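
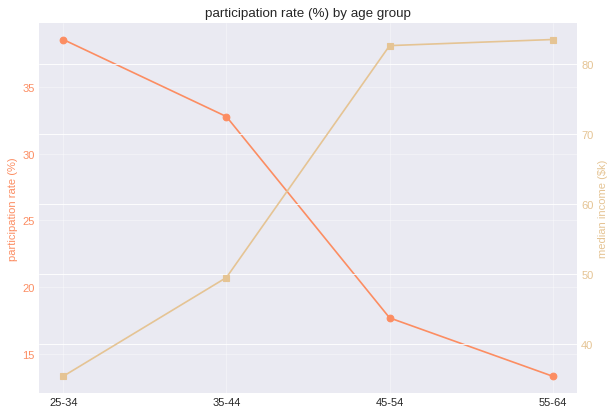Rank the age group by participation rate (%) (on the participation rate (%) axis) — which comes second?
35-44

Top 3 (on the participation rate (%) axis): 25-34 ≈ 40, 35-44 ≈ 35, 45-54 ≈ 20.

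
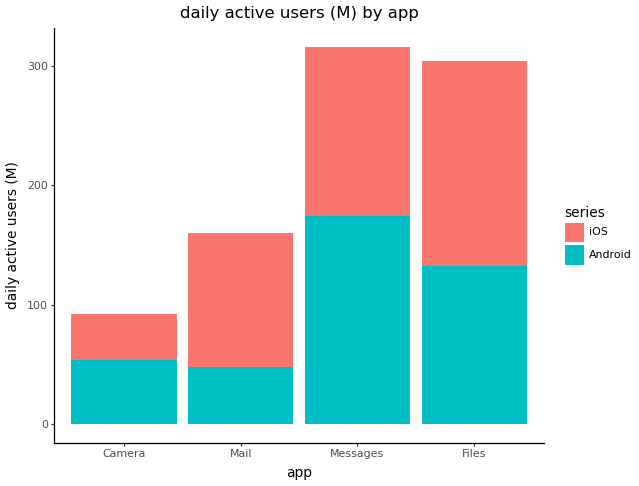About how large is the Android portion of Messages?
≈ 150

Android top ≈ 150, bottom ≈ 0; segment ≈ 150.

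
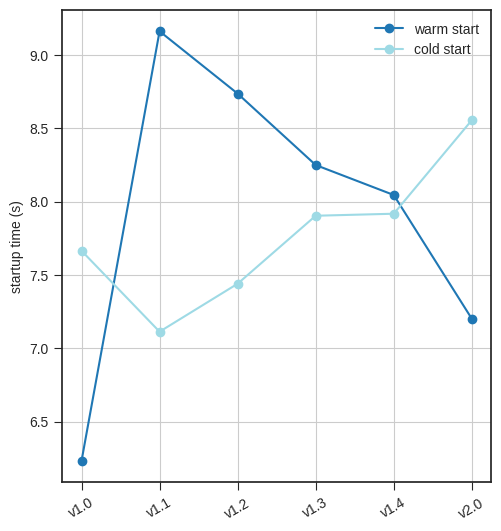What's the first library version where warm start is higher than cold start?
v1.1

v1.0: warm start ≈ 6.0 vs cold start ≈ 7.5 (not yet); v1.1: warm start ≈ 9.0 vs cold start ≈ 7.0 (first crossover).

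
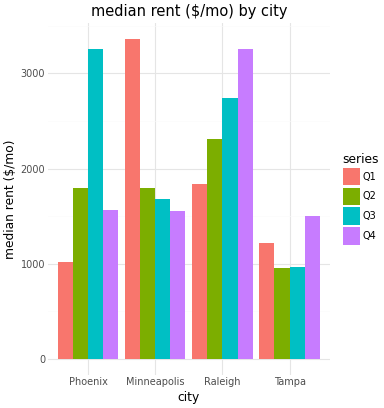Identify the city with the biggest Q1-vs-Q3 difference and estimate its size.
Phoenix, ≈ 2500 $/mo

Phoenix: Q1 ≈ 1000, Q3 ≈ 3500 → gap ≈ 2500. Next-largest (Minneapolis) is only ≈ 2000.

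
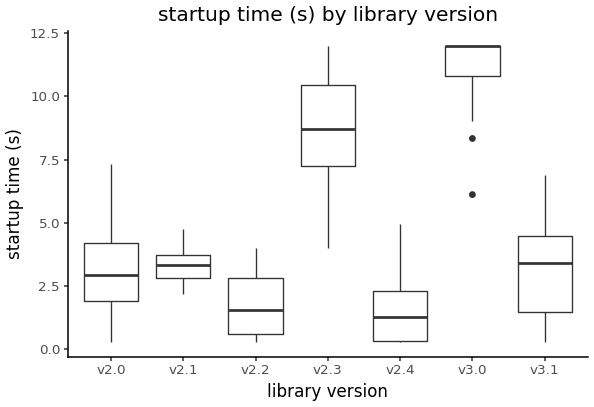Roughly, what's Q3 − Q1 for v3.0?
Q3 ≈ 12, Q1 ≈ 11; IQR ≈ 1.

≈ 1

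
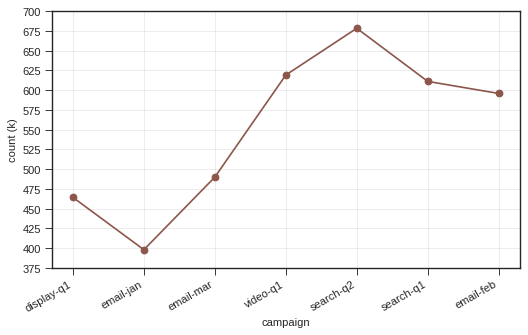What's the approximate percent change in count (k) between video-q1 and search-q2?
video-q1 ≈ 625, search-q2 ≈ 675; (675 − 625) / 625 ≈ +8%.

≈ +8%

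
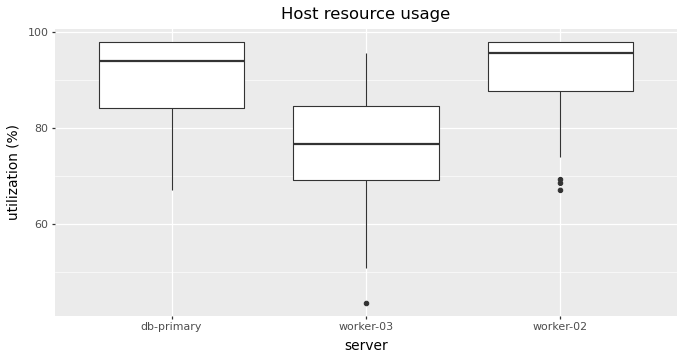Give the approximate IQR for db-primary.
Q3 ≈ 98, Q1 ≈ 84; IQR ≈ 14.

≈ 14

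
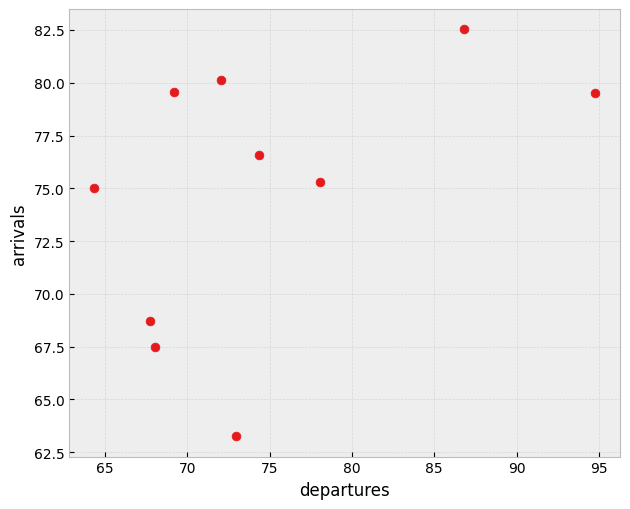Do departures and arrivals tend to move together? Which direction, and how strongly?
Points are positively correlated; moderate (|r| ≈ 0.5).

positive, moderate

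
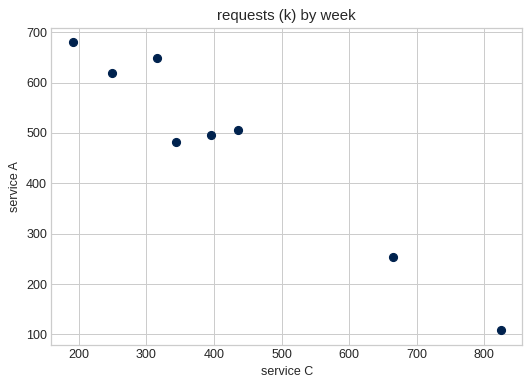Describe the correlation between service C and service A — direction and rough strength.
negative, strong

Points are negatively correlated; strong (|r| ≈ 1.0).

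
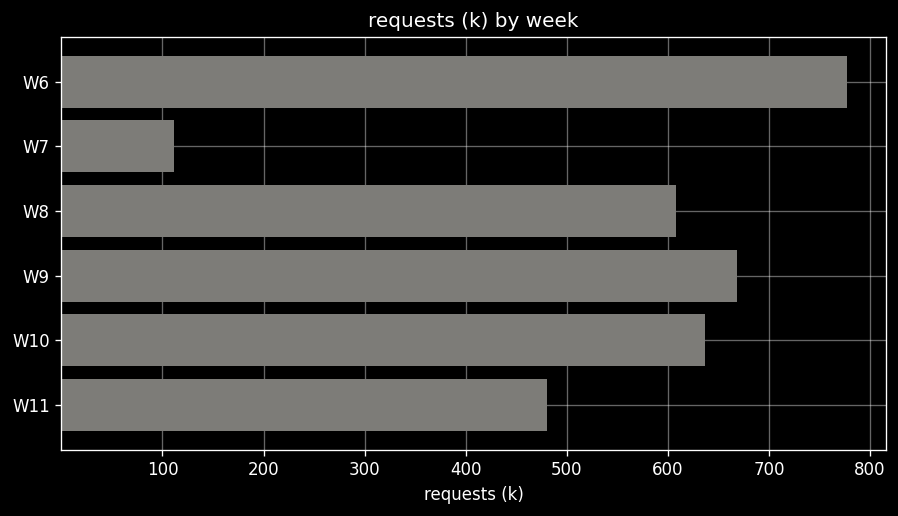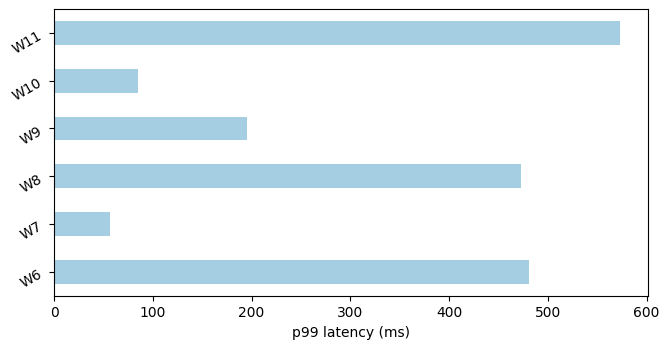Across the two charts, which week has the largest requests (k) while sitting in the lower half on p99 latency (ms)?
Chart 2 median p99 latency (ms) ≈ 300; below-median weeks: W7, W9, W10. Among those, W9 has the highest requests (k) (≈ 700).

W9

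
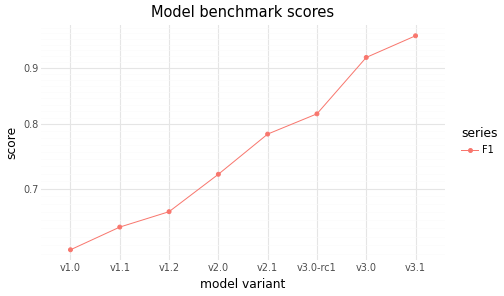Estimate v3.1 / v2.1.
≈ 1.19×

v3.1 ≈ 0.95, v2.1 ≈ 0.80; 0.95/0.80 ≈ 1.19.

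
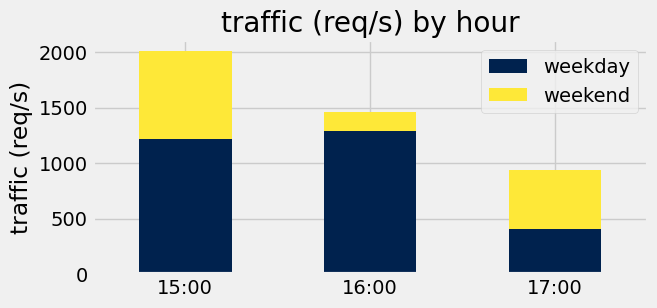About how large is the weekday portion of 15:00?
weekday top ≈ 1200, bottom ≈ 0; segment ≈ 1200.

≈ 1200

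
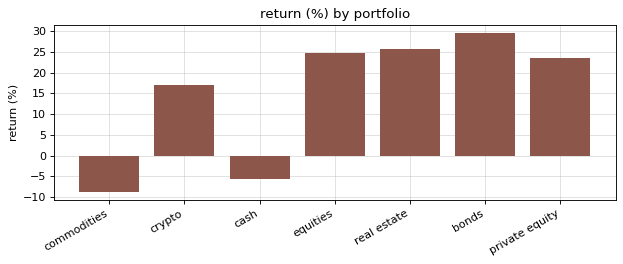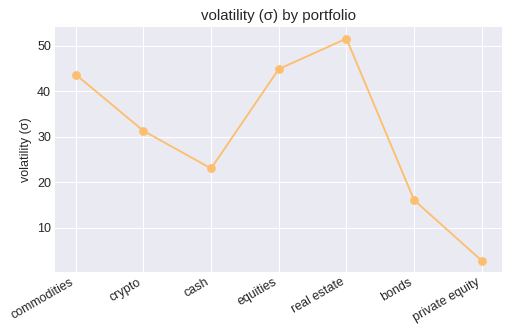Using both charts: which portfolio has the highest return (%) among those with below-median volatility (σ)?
bonds

Chart 2 median volatility (σ) ≈ 30; below-median portfolios: cash, bonds, private equity. Among those, bonds has the highest return (%) (≈ 30).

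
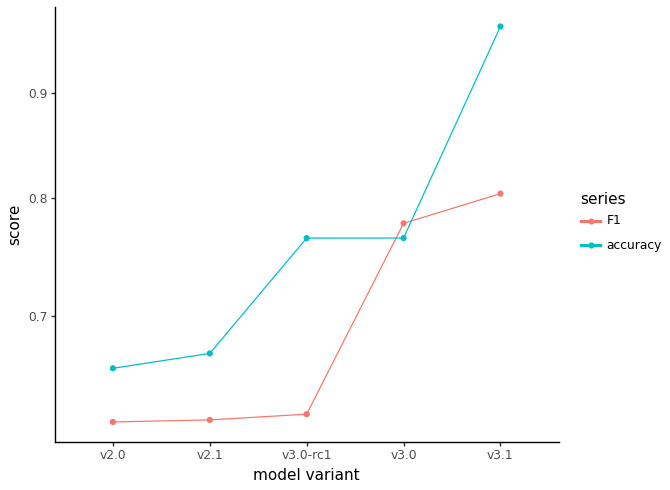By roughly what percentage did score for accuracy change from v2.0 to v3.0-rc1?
≈ +15.4%

v2.0 ≈ 0.65, v3.0-rc1 ≈ 0.75; (0.75 − 0.65) / 0.65 ≈ +15.4%.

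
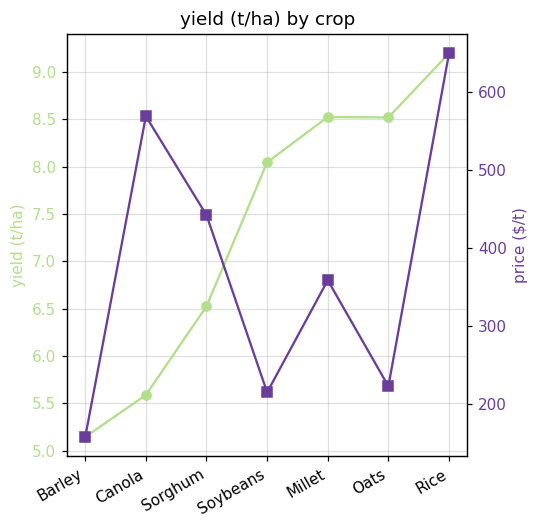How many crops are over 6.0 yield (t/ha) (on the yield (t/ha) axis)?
5

Above 6.0: Sorghum, Soybeans, Millet, Oats, Rice.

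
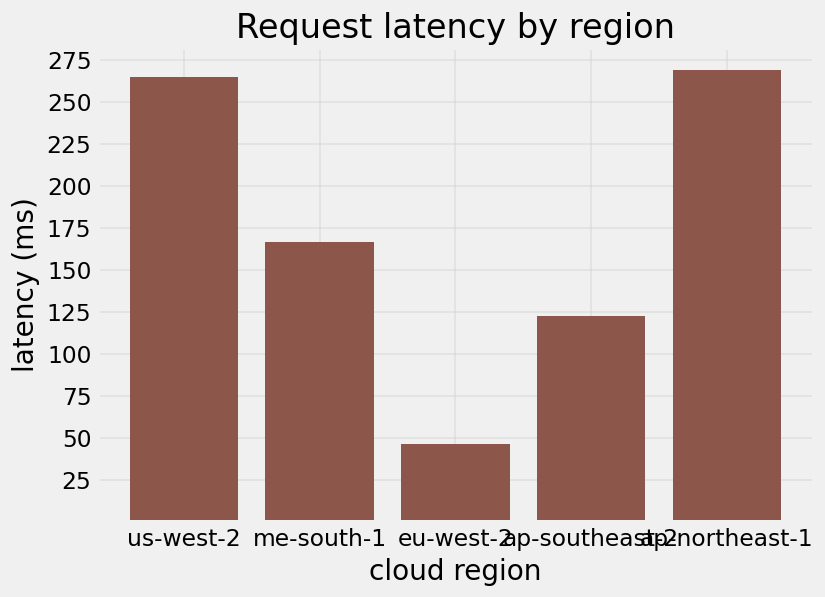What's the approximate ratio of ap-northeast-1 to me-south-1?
ap-northeast-1 ≈ 275, me-south-1 ≈ 175; 275/175 ≈ 1.57.

≈ 1.57×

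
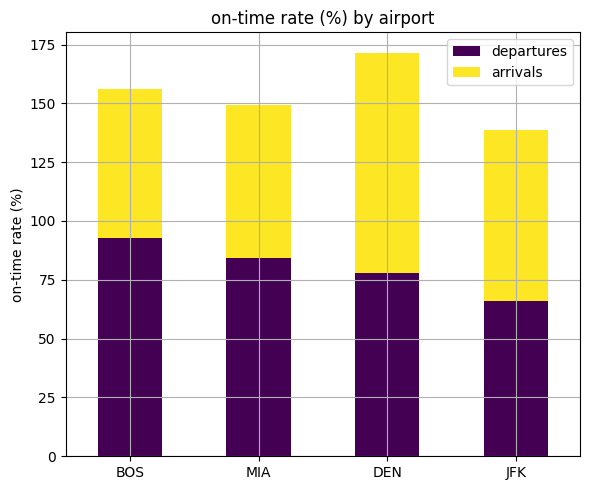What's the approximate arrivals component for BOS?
≈ 60

arrivals top ≈ 160, bottom ≈ 100; segment ≈ 60.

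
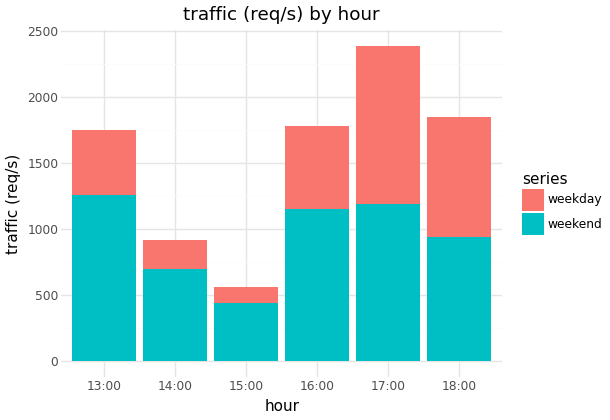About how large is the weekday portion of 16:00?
≈ 600

weekday top ≈ 1800, bottom ≈ 1200; segment ≈ 600.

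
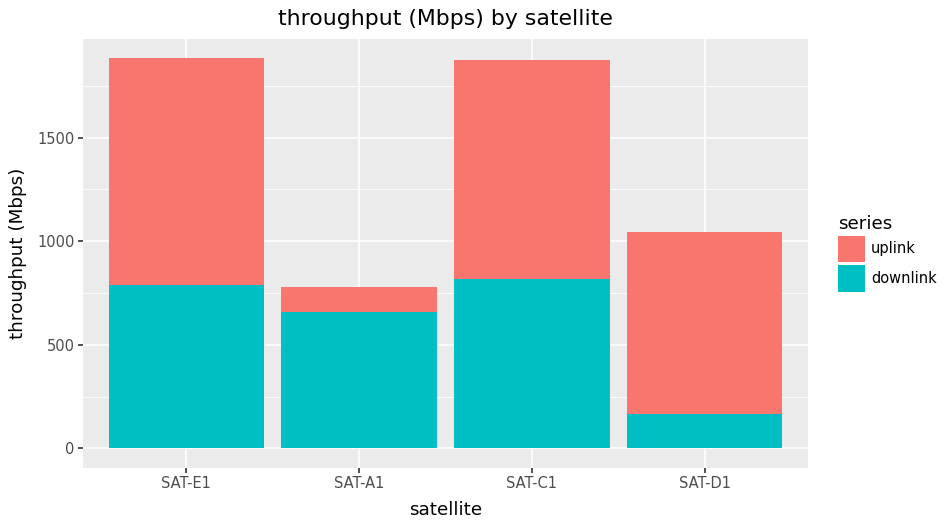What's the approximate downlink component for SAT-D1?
downlink top ≈ 200, bottom ≈ 0; segment ≈ 200.

≈ 200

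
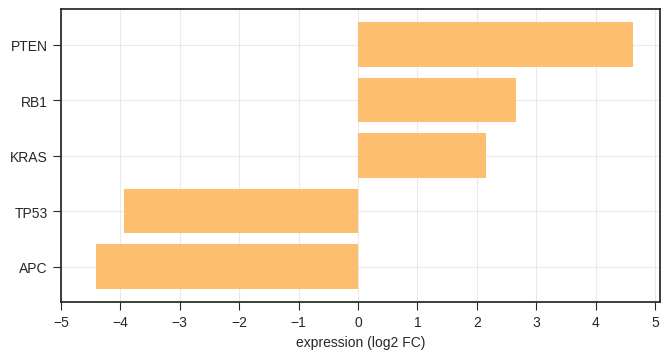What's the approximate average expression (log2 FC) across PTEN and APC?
(5 + -4) / 2 ≈ 0.

≈ 0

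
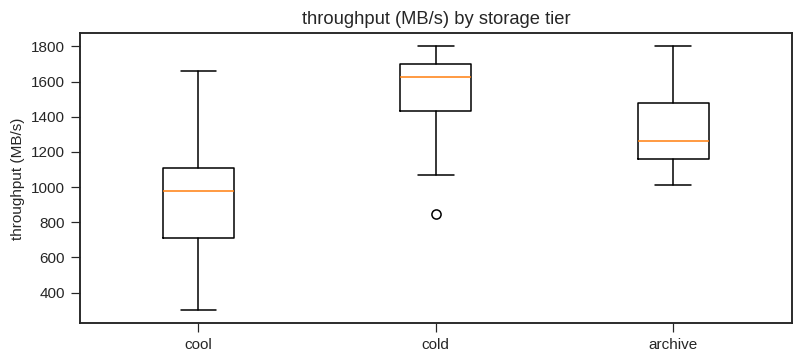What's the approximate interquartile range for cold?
≈ 300

Q3 ≈ 1700, Q1 ≈ 1400; IQR ≈ 300.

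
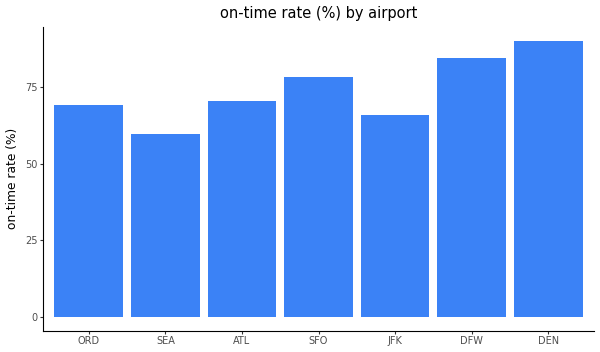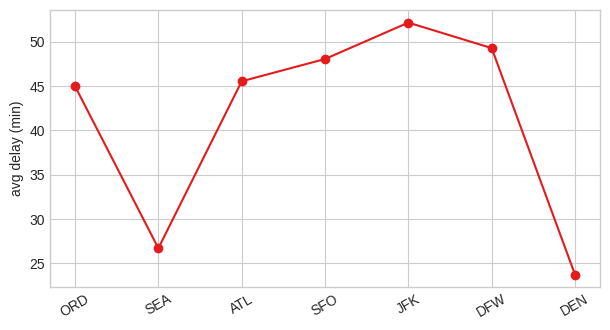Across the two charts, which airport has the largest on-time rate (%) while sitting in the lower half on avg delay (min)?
Chart 2 median avg delay (min) ≈ 45; below-median airports: ORD, SEA, DEN. Among those, DEN has the highest on-time rate (%) (≈ 90).

DEN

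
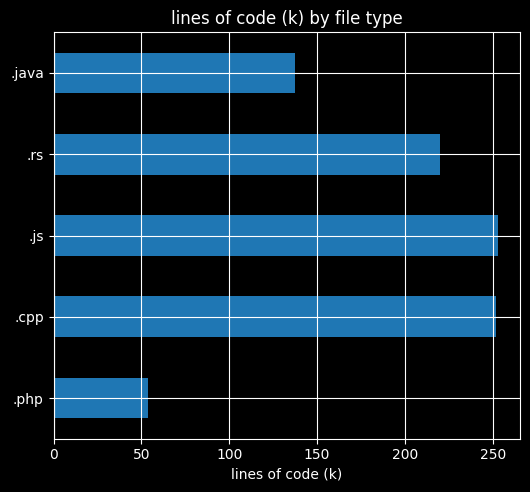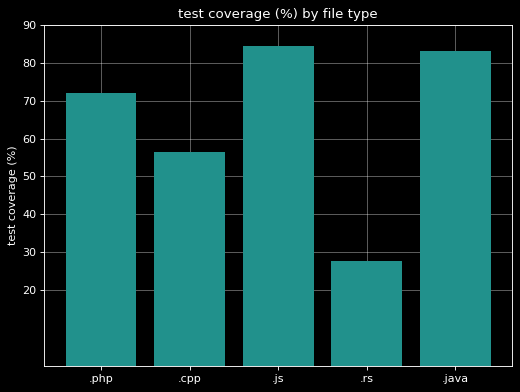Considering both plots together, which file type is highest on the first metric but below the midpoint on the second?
.cpp

Chart 2 median test coverage (%) ≈ 70; below-median file types: .cpp, .rs. Among those, .cpp has the highest lines of code (k) (≈ 250).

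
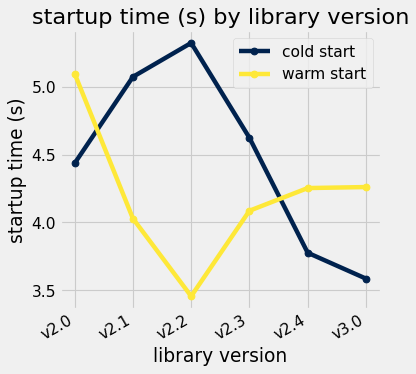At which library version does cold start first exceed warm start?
v2.0: cold start ≈ 4.4 vs warm start ≈ 5.0 (not yet); v2.1: cold start ≈ 5.0 vs warm start ≈ 4.0 (first crossover).

v2.1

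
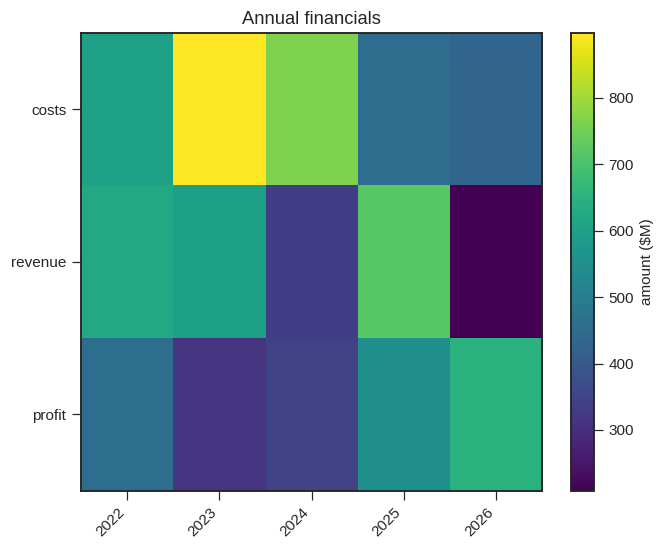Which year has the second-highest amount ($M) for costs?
2024

Top 3 for costs: 2023 ≈ 900, 2024 ≈ 800, 2022 ≈ 600.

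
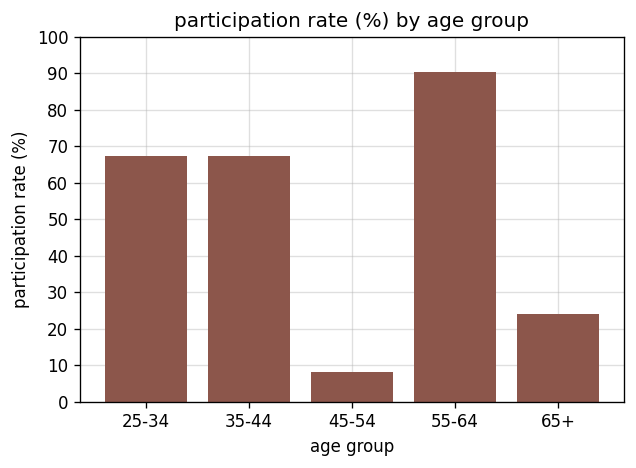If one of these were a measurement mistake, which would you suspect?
45-54 ≈ 10; the rest sit between ≈ 20 and ≈ 90.

45-54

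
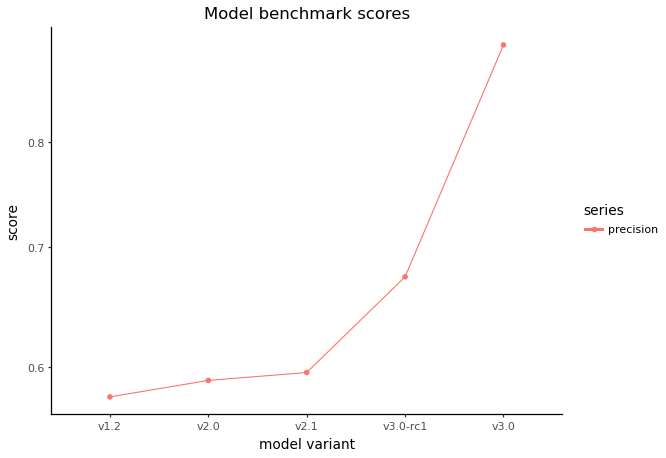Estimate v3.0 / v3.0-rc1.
≈ 1.38×

v3.0 ≈ 0.90, v3.0-rc1 ≈ 0.65; 0.90/0.65 ≈ 1.38.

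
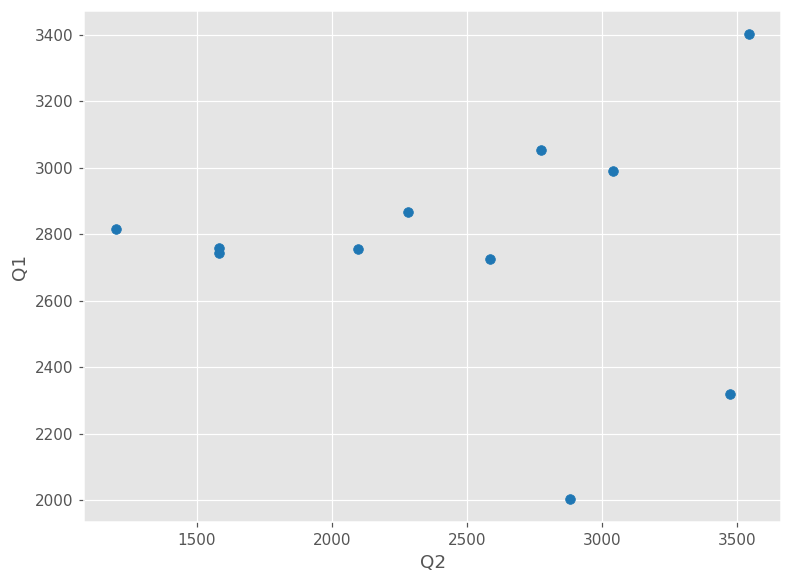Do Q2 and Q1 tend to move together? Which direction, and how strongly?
no clear correlation

Points are roughly uncorrelated; weak (|r| ≈ 0.0).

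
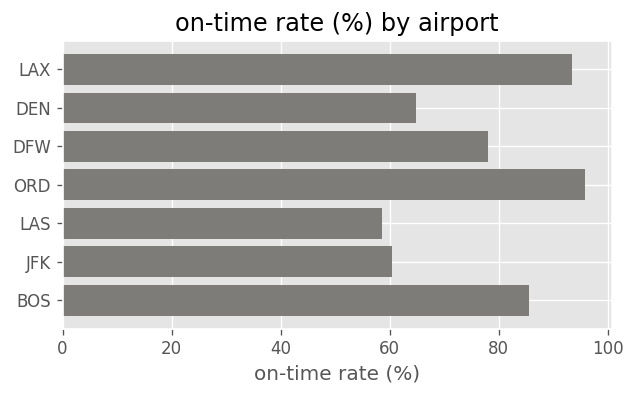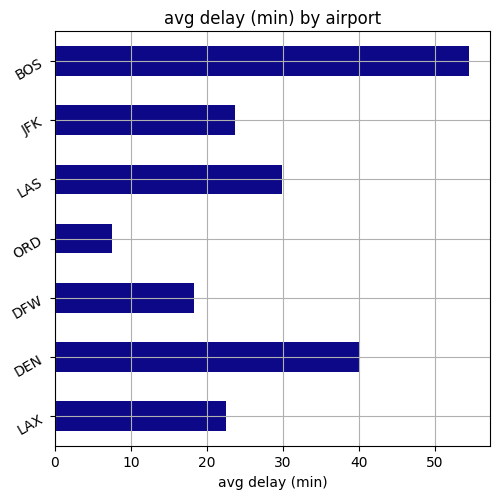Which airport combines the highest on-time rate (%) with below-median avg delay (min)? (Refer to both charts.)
ORD

Chart 2 median avg delay (min) ≈ 20; below-median airports: LAX, DFW, ORD. Among those, ORD has the highest on-time rate (%) (≈ 100).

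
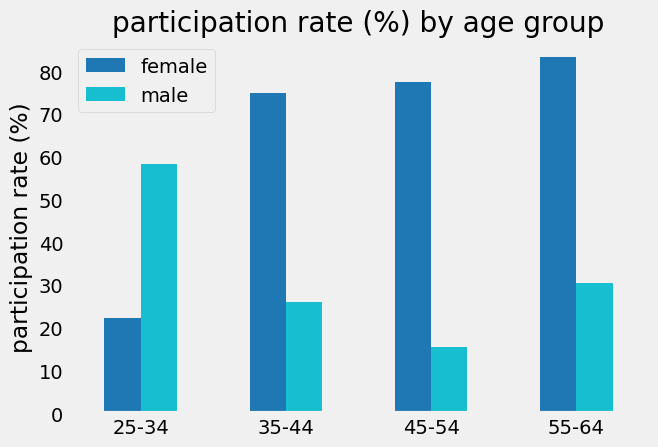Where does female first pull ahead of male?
25-34: female ≈ 20 vs male ≈ 60 (not yet); 35-44: female ≈ 70 vs male ≈ 30 (first crossover).

35-44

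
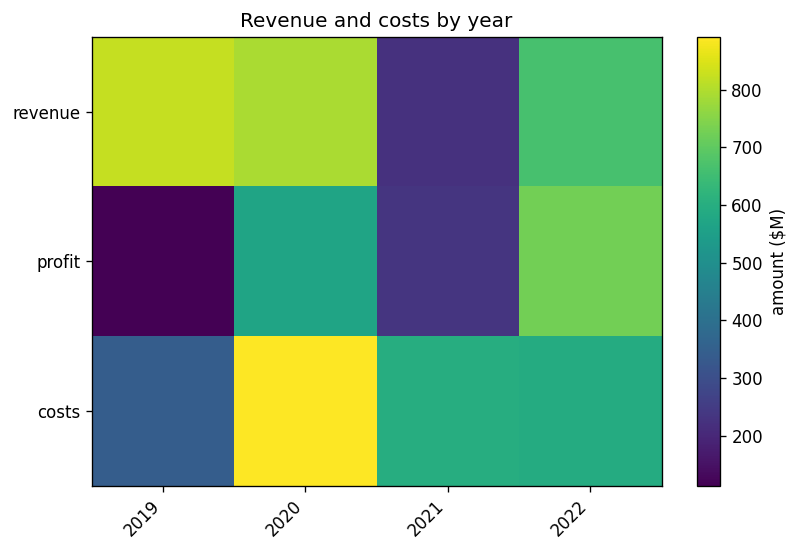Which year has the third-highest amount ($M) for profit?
2021

Top 4 for profit: 2022 ≈ 700, 2020 ≈ 600, 2021 ≈ 200, 2019 ≈ 100.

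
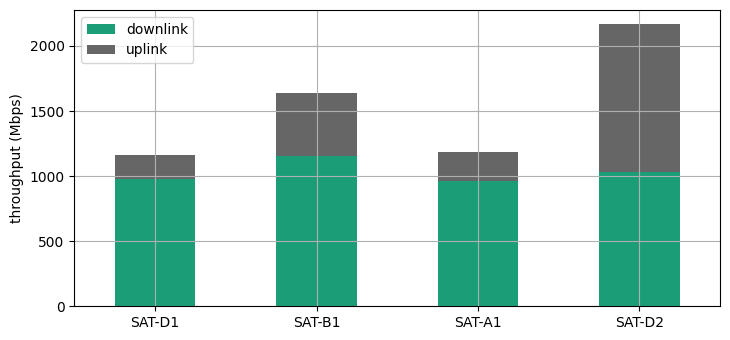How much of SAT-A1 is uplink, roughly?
uplink top ≈ 1200, bottom ≈ 1000; segment ≈ 200.

≈ 200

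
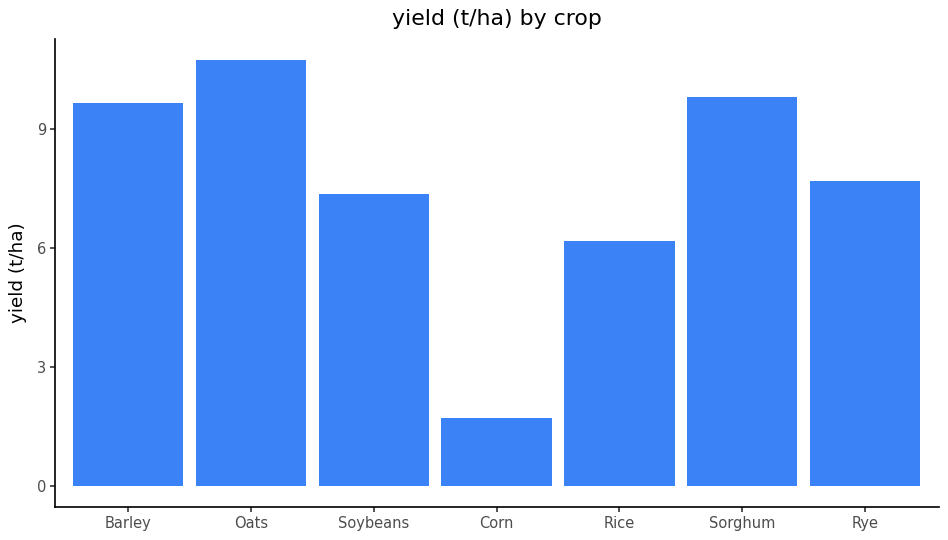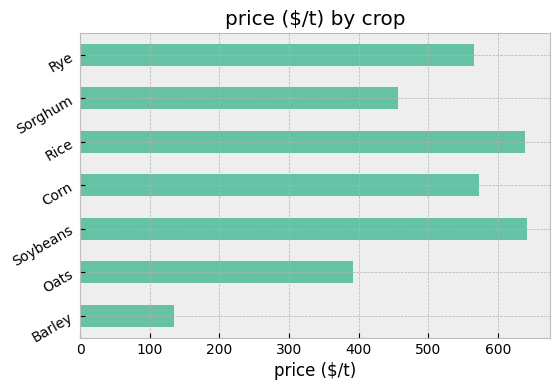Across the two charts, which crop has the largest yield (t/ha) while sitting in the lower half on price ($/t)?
Oats

Chart 2 median price ($/t) ≈ 600; below-median crops: Barley, Oats, Sorghum. Among those, Oats has the highest yield (t/ha) (≈ 11).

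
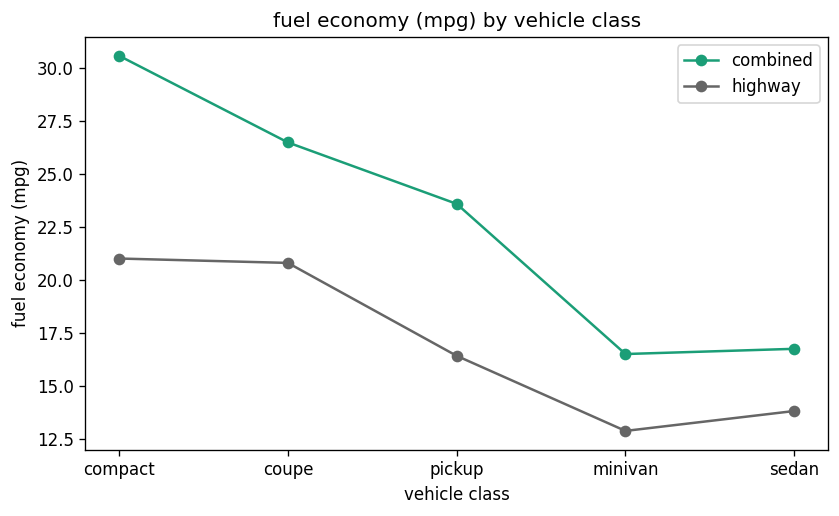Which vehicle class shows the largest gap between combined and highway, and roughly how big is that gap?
compact, ≈ 10 mpg

compact: combined ≈ 30, highway ≈ 20 → gap ≈ 10. Next-largest (pickup) is only ≈ 8.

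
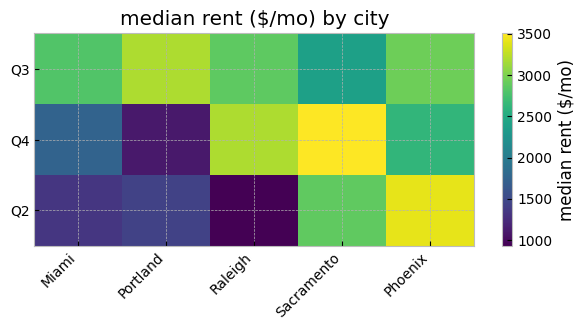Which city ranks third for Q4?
Phoenix

Top 4 for Q4: Sacramento ≈ 3500, Raleigh ≈ 3000, Phoenix ≈ 2500, Miami ≈ 1500.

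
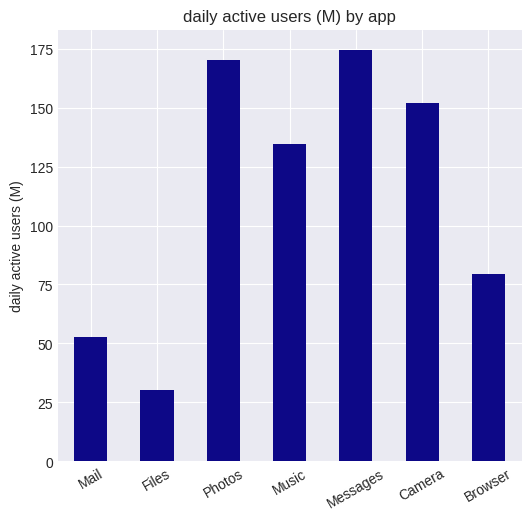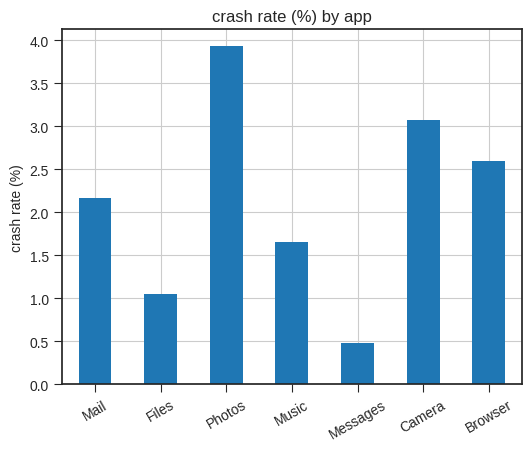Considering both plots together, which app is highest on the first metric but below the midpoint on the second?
Messages

Chart 2 median crash rate (%) ≈ 2; below-median apps: Files, Music, Messages. Among those, Messages has the highest daily active users (M) (≈ 180).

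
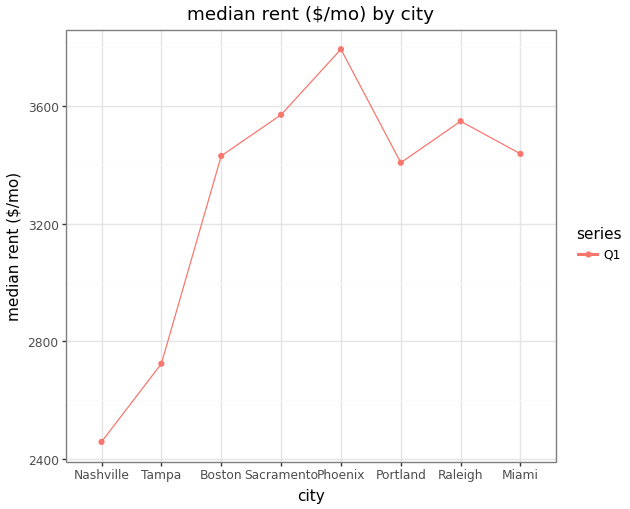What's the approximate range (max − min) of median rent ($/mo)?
≈ 1400

Max Phoenix ≈ 3800, min Nashville ≈ 2400; range ≈ 1400.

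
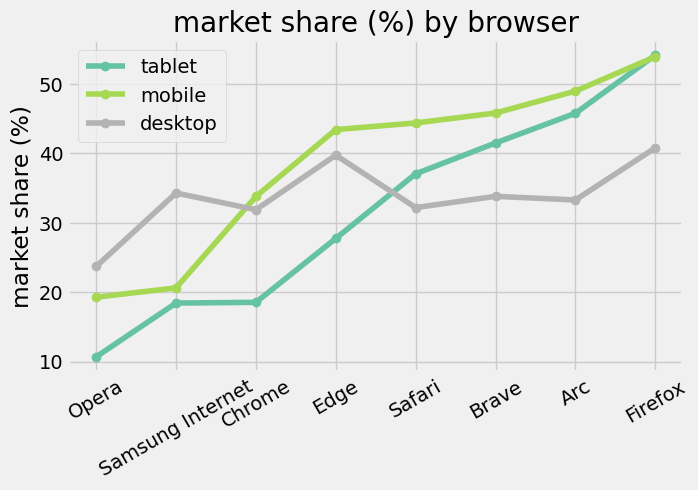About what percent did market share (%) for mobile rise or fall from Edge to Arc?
≈ +11.1%

Edge ≈ 45, Arc ≈ 50; (50 − 45) / 45 ≈ +11.1%.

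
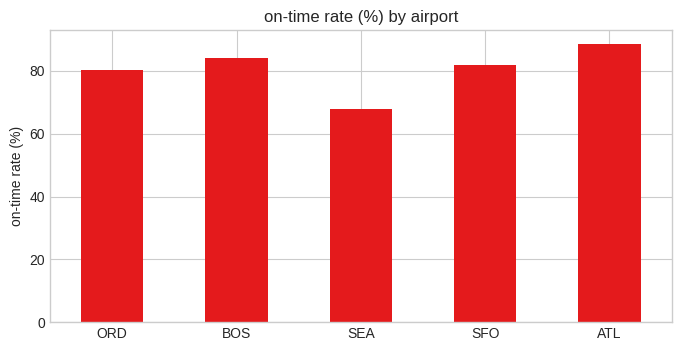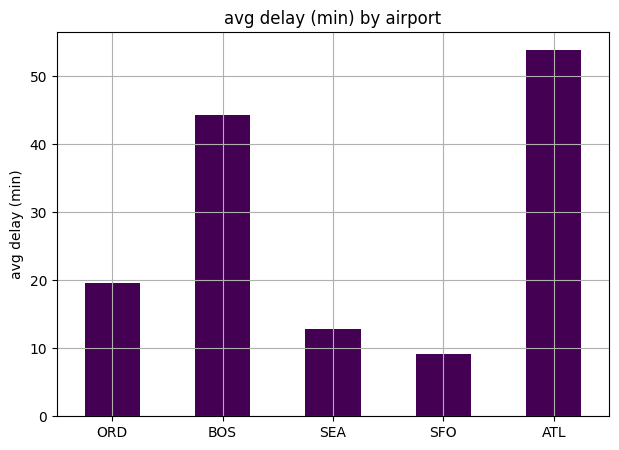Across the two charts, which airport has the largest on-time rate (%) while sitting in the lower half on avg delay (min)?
SFO

Chart 2 median avg delay (min) ≈ 20; below-median airports: SEA, SFO. Among those, SFO has the highest on-time rate (%) (≈ 80).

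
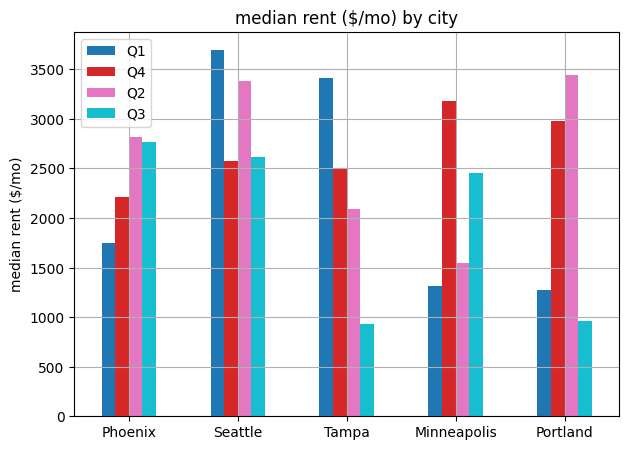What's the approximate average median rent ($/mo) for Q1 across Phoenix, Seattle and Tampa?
≈ 2833

(1500 + 3500 + 3500) / 3 ≈ 2833.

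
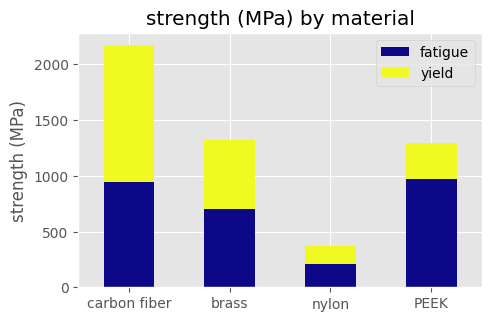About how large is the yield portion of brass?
yield top ≈ 1400, bottom ≈ 800; segment ≈ 600.

≈ 600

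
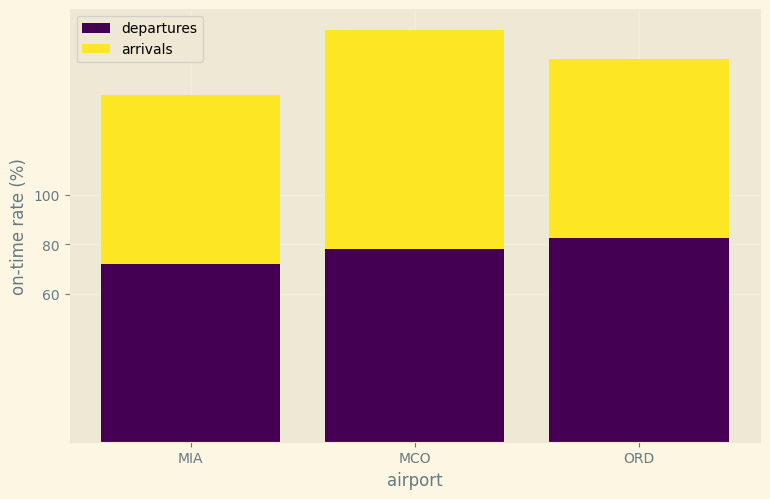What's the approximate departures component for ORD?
≈ 80

departures top ≈ 80, bottom ≈ 0; segment ≈ 80.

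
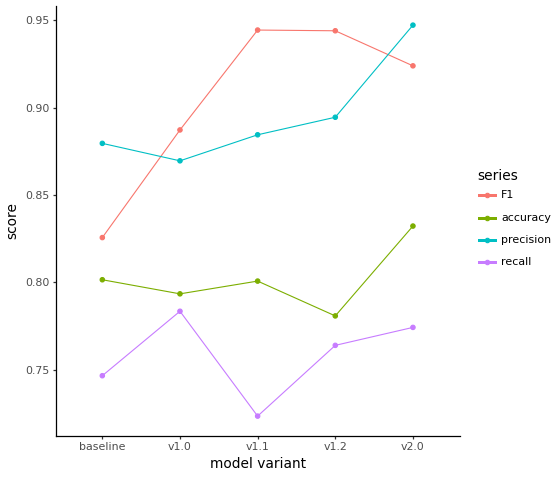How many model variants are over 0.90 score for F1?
Above 0.90: v1.1, v1.2, v2.0.

3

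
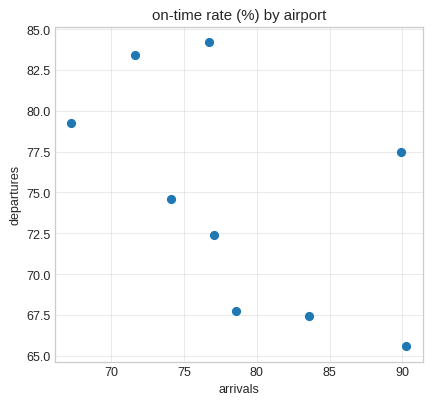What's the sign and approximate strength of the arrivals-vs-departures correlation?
Points are negatively correlated; moderate (|r| ≈ 0.5).

negative, moderate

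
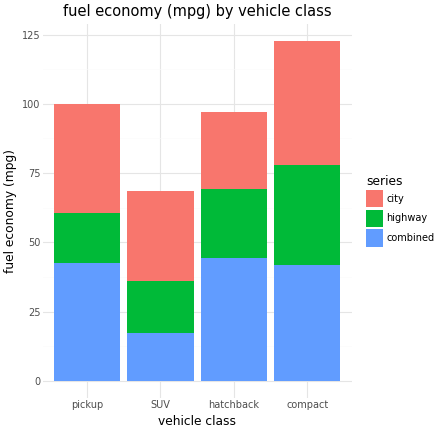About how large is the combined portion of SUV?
≈ 20

combined top ≈ 20, bottom ≈ 0; segment ≈ 20.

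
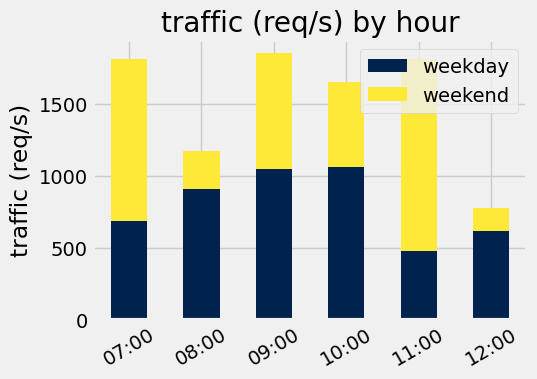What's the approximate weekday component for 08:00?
≈ 1000

weekday top ≈ 1000, bottom ≈ 0; segment ≈ 1000.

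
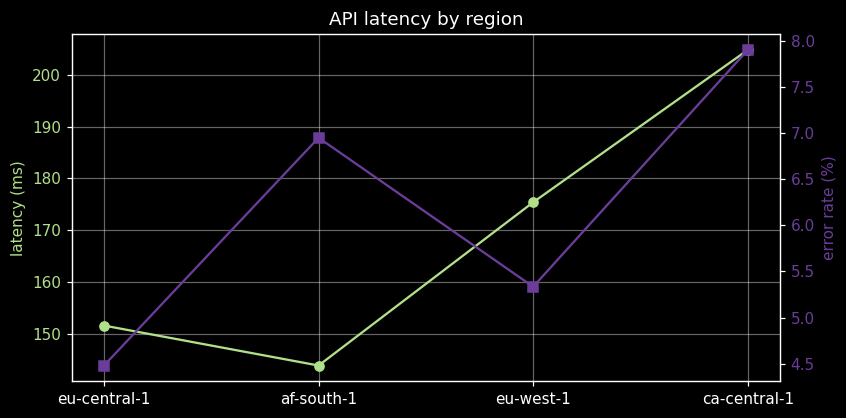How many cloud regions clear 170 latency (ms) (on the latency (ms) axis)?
Above 170: eu-west-1, ca-central-1.

2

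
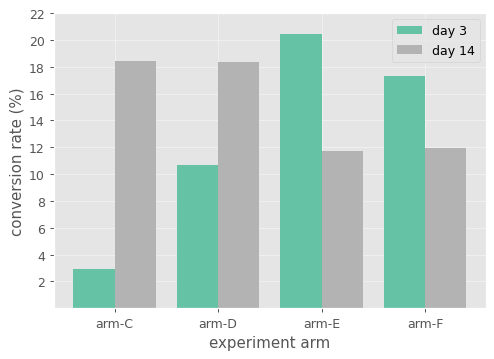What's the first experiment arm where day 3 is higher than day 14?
arm-E

arm-D: day 3 ≈ 10 vs day 14 ≈ 18 (not yet); arm-E: day 3 ≈ 20 vs day 14 ≈ 12 (first crossover).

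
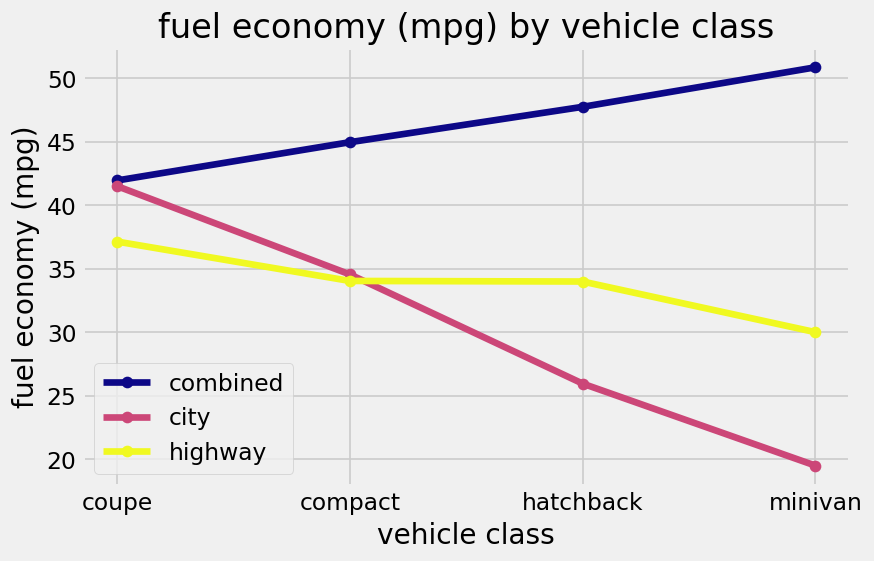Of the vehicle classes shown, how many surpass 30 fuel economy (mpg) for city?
Above 30: coupe, compact.

2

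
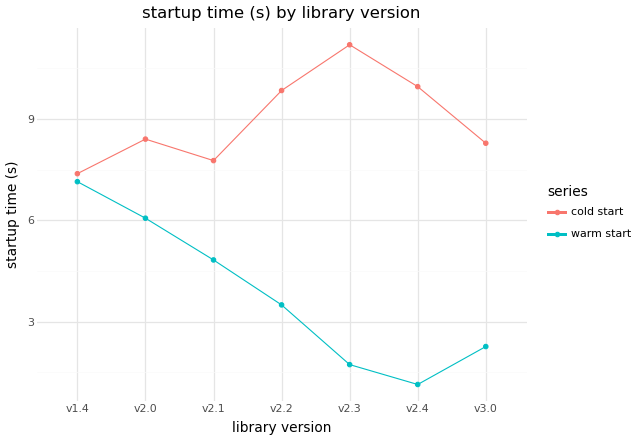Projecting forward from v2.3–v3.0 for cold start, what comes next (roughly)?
≈ 6.5

Last three: 11, 10, 8 → slope ≈ -1.5/step → next ≈ 6.5.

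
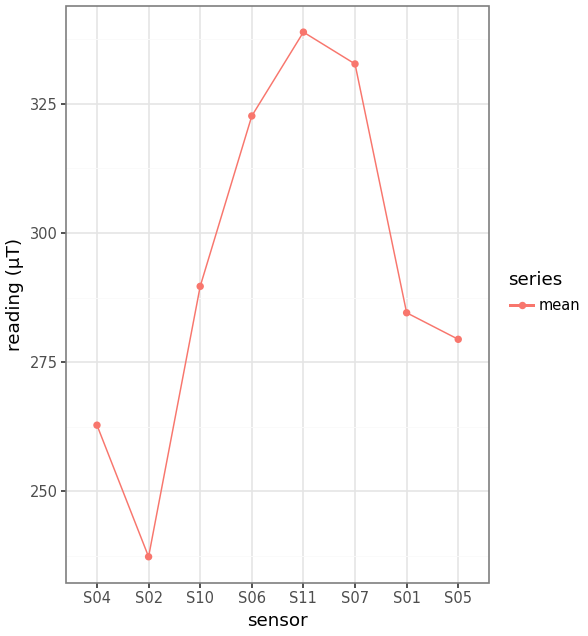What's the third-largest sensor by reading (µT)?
Top 4: S11 ≈ 340, S07 ≈ 330, S06 ≈ 320, S10 ≈ 290.

S06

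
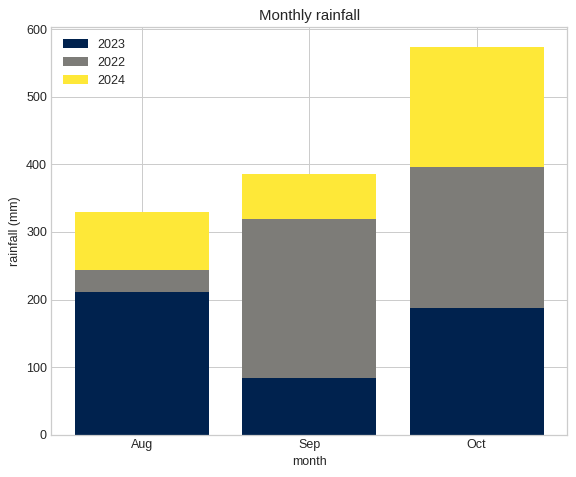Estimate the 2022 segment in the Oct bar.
≈ 200

2022 top ≈ 400, bottom ≈ 200; segment ≈ 200.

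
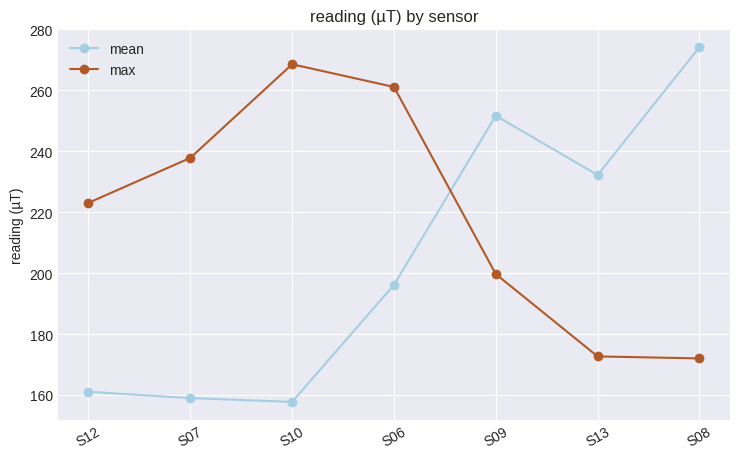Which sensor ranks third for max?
Top 4 for max: S10 ≈ 270, S06 ≈ 260, S07 ≈ 240, S12 ≈ 220.

S07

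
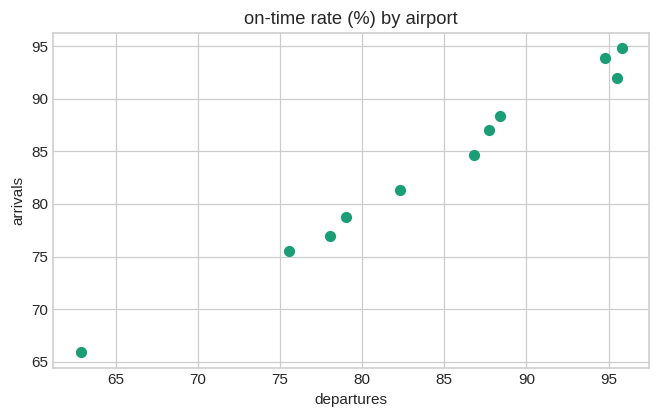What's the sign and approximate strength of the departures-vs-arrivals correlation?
positive, strong

Points are positively correlated; strong (|r| ≈ 1.0).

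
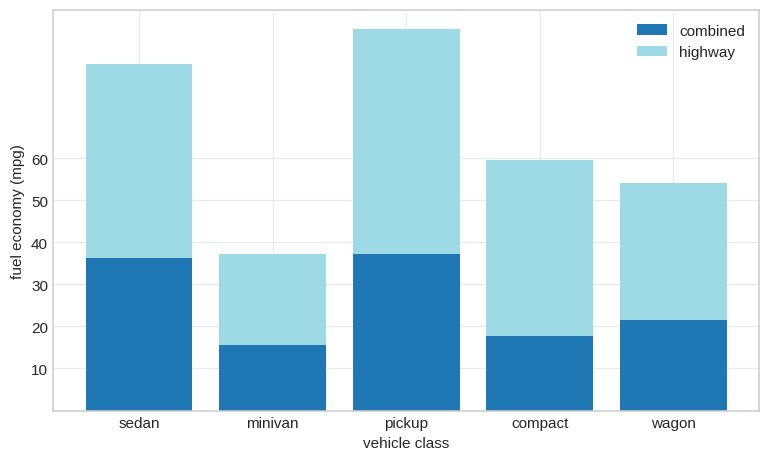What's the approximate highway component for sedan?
≈ 40

highway top ≈ 80, bottom ≈ 40; segment ≈ 40.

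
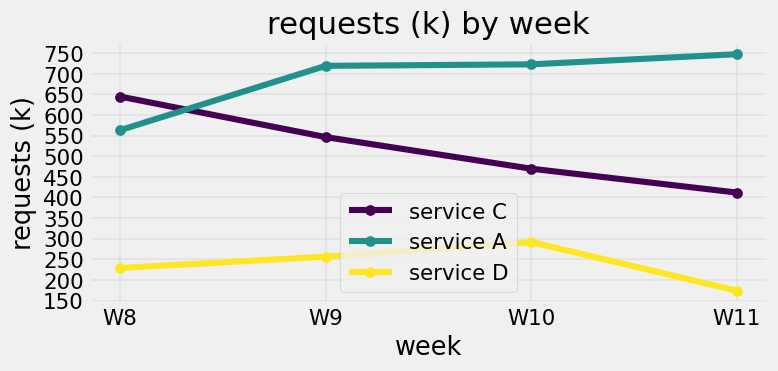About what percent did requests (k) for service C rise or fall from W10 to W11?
≈ -11.1%

W10 ≈ 450, W11 ≈ 400; (400 − 450) / 450 ≈ -11.1%.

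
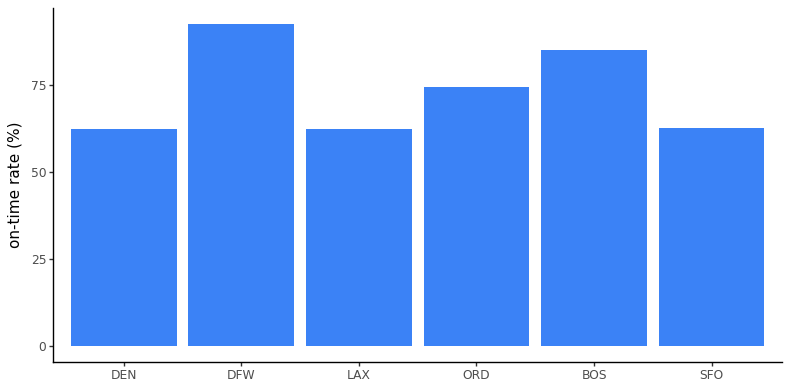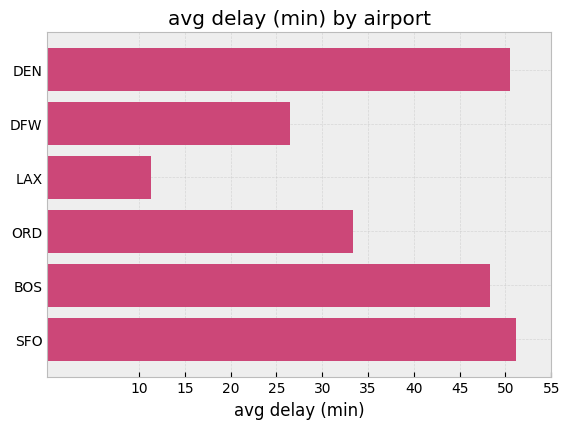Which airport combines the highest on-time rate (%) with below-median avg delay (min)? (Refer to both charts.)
DFW

Chart 2 median avg delay (min) ≈ 40; below-median airports: DFW, LAX, ORD. Among those, DFW has the highest on-time rate (%) (≈ 90).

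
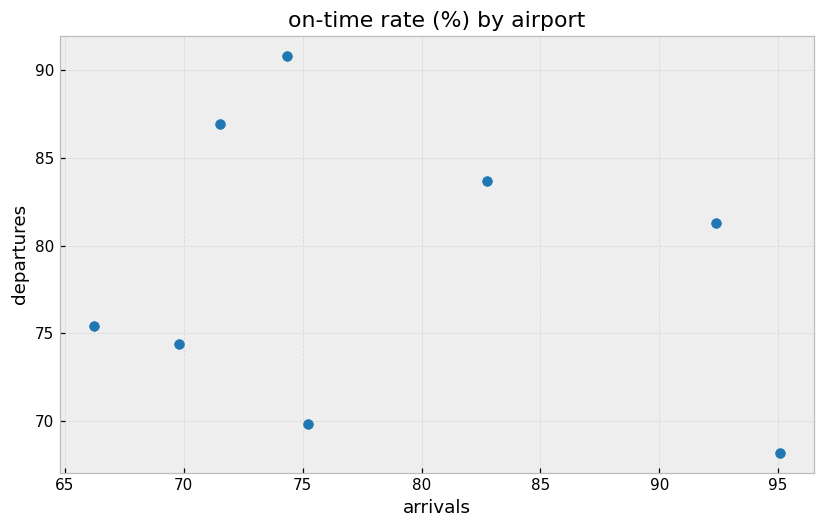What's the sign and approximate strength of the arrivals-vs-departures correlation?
Points are roughly uncorrelated; weak (|r| ≈ 0.2).

no clear correlation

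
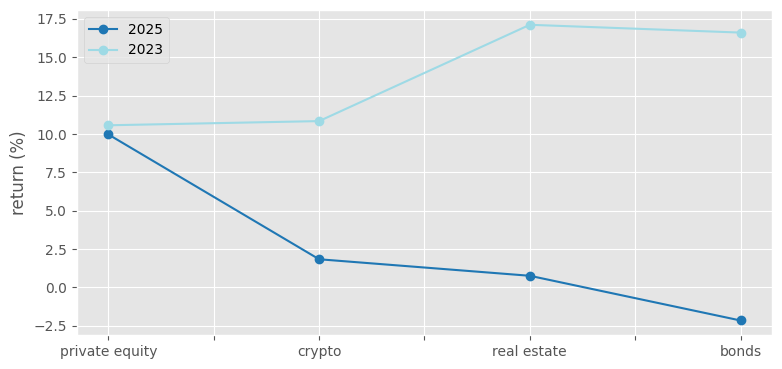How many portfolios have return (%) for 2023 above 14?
Above 14: real estate, bonds.

2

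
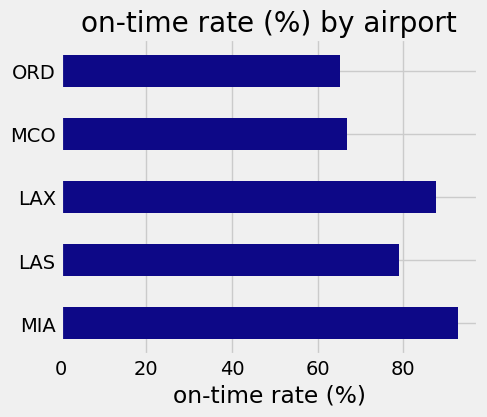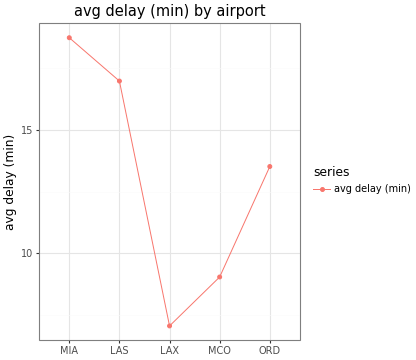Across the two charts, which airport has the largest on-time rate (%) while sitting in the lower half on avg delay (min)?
Chart 2 median avg delay (min) ≈ 14; below-median airports: LAX, MCO. Among those, LAX has the highest on-time rate (%) (≈ 90).

LAX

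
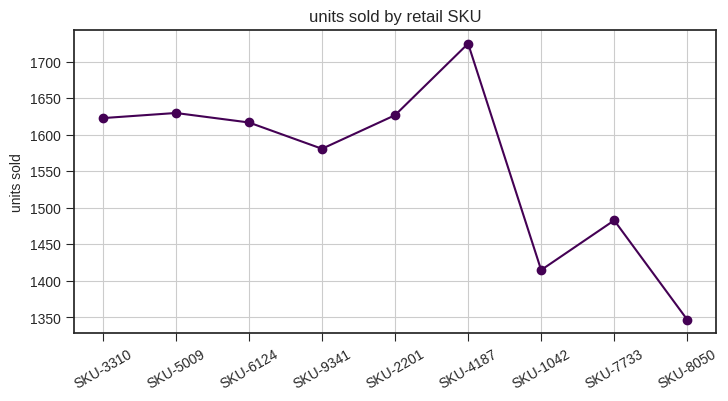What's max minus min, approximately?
≈ 350

Max SKU-4187 ≈ 1700, min SKU-8050 ≈ 1350; range ≈ 350.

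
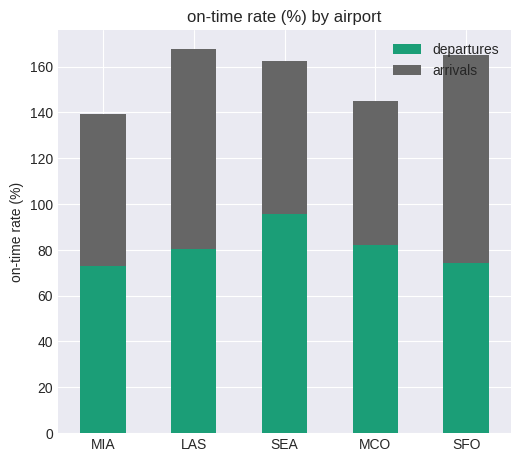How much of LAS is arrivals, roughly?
≈ 80

arrivals top ≈ 160, bottom ≈ 80; segment ≈ 80.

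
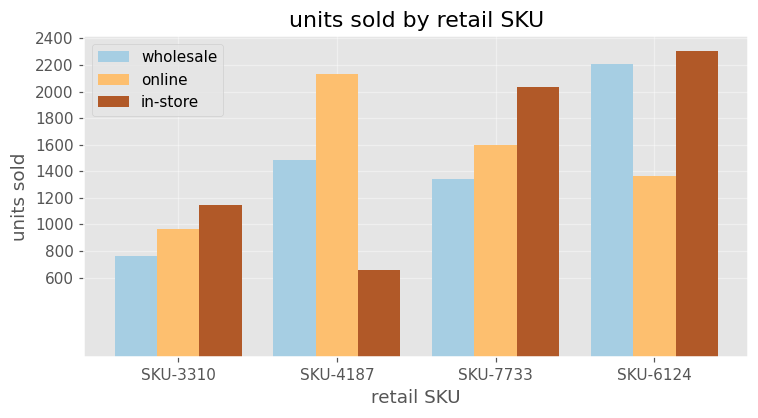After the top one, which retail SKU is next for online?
Top 3 for online: SKU-4187 ≈ 2200, SKU-7733 ≈ 1600, SKU-6124 ≈ 1400.

SKU-7733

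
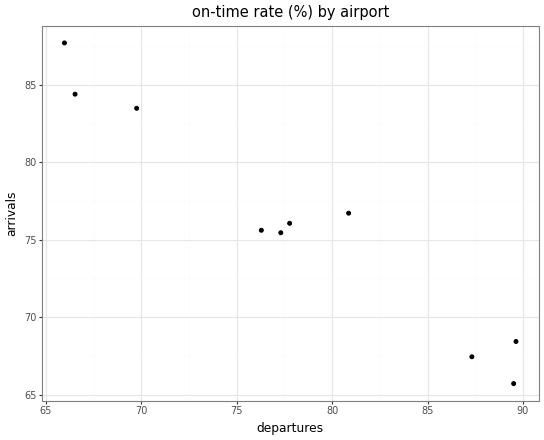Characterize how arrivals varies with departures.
Points are negatively correlated; strong (|r| ≈ 1.0).

negative, strong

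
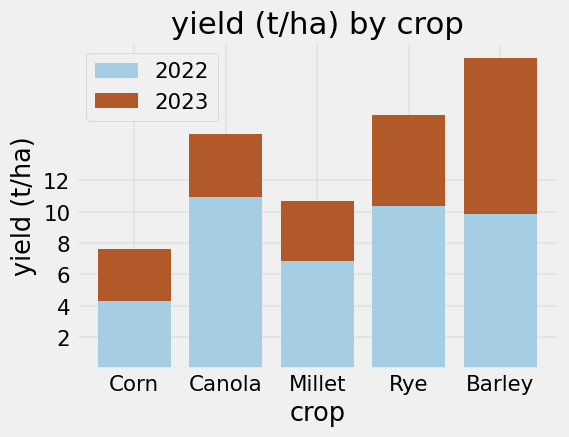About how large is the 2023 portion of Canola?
≈ 4

2023 top ≈ 14, bottom ≈ 10; segment ≈ 4.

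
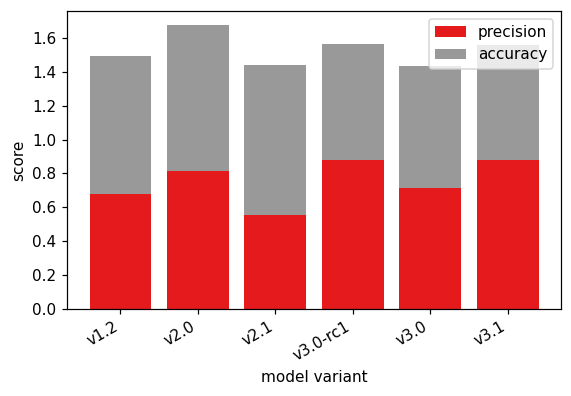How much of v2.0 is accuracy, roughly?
accuracy top ≈ 1.6, bottom ≈ 0.8; segment ≈ 0.8.

≈ 0.8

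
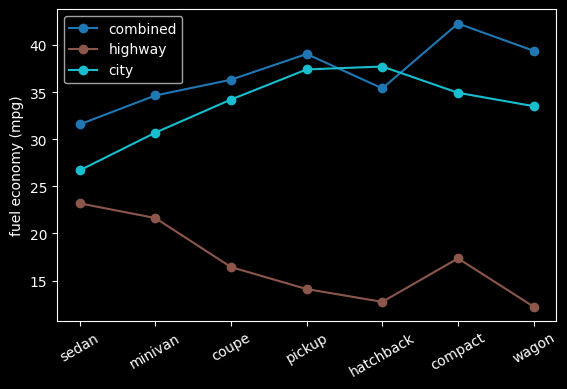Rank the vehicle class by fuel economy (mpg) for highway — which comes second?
Top 3 for highway: sedan ≈ 25, minivan ≈ 20, compact ≈ 15.

minivan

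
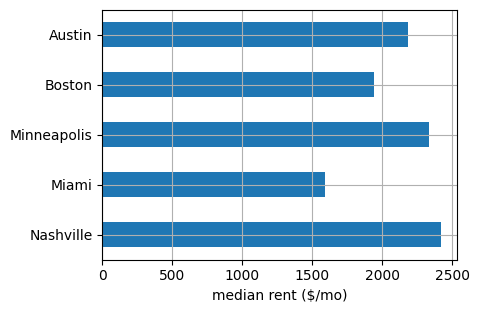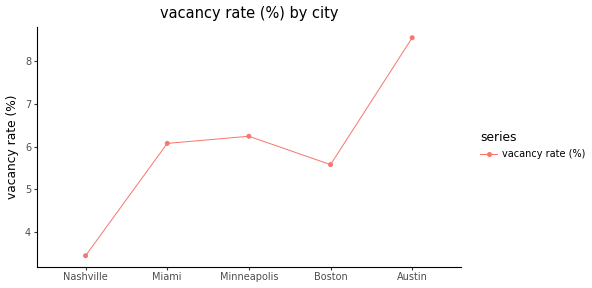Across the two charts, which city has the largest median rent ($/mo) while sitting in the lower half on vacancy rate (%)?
Nashville

Chart 2 median vacancy rate (%) ≈ 6; below-median cities: Nashville, Boston. Among those, Nashville has the highest median rent ($/mo) (≈ 2500).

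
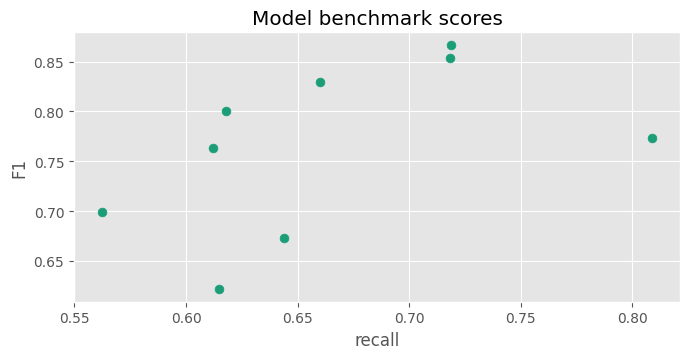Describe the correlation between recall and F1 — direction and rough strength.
positive, moderate

Points are positively correlated; moderate (|r| ≈ 0.5).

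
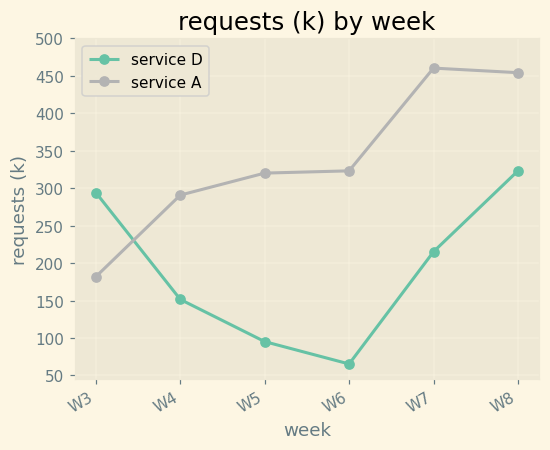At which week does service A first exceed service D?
W3: service A ≈ 200 vs service D ≈ 300 (not yet); W4: service A ≈ 300 vs service D ≈ 150 (first crossover).

W4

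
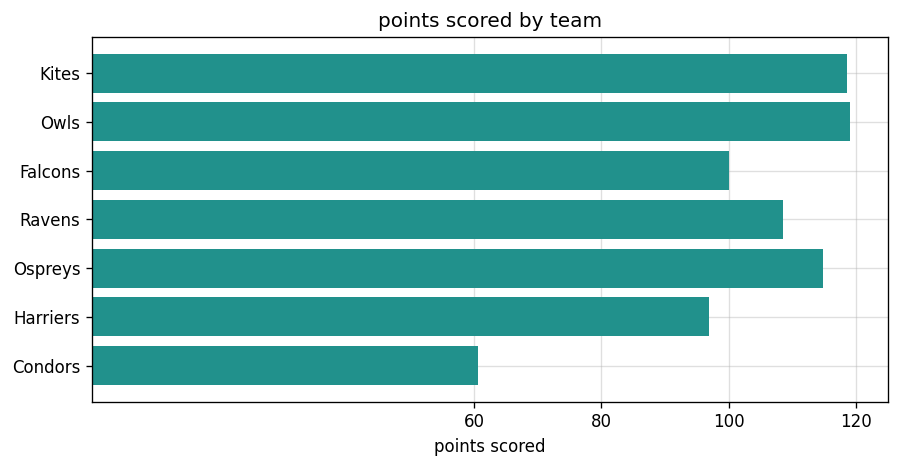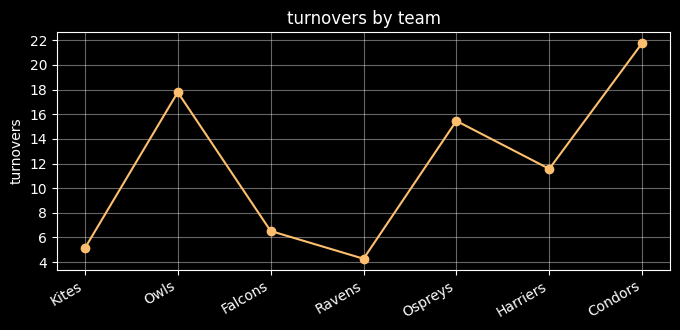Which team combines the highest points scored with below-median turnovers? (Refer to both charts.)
Kites

Chart 2 median turnovers ≈ 12; below-median teams: Kites, Falcons, Ravens. Among those, Kites has the highest points scored (≈ 120).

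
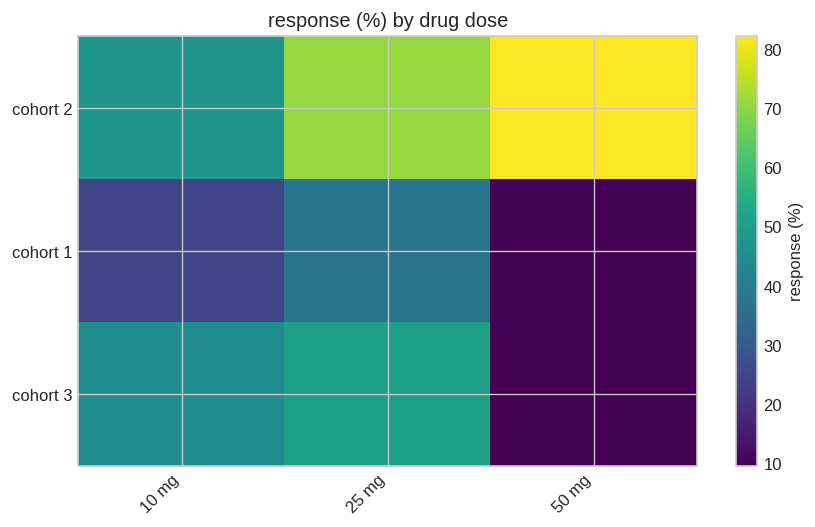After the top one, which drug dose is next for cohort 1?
Top 3 for cohort 1: 25 mg ≈ 40, 10 mg ≈ 20, 50 mg ≈ 10.

10 mg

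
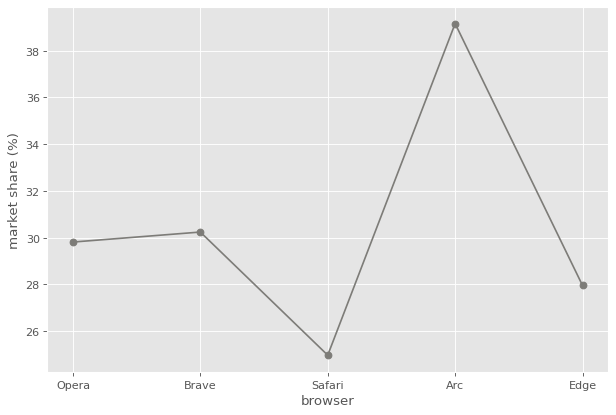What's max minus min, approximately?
≈ 16

Max Arc ≈ 40, min Safari ≈ 24; range ≈ 16.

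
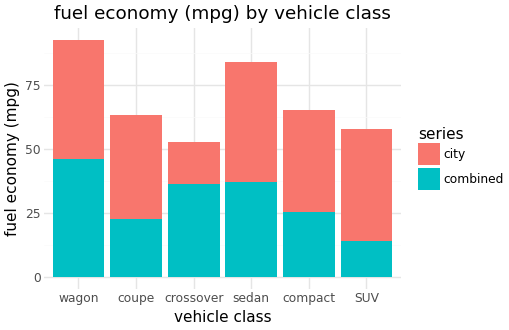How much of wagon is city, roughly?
≈ 40

city top ≈ 90, bottom ≈ 50; segment ≈ 40.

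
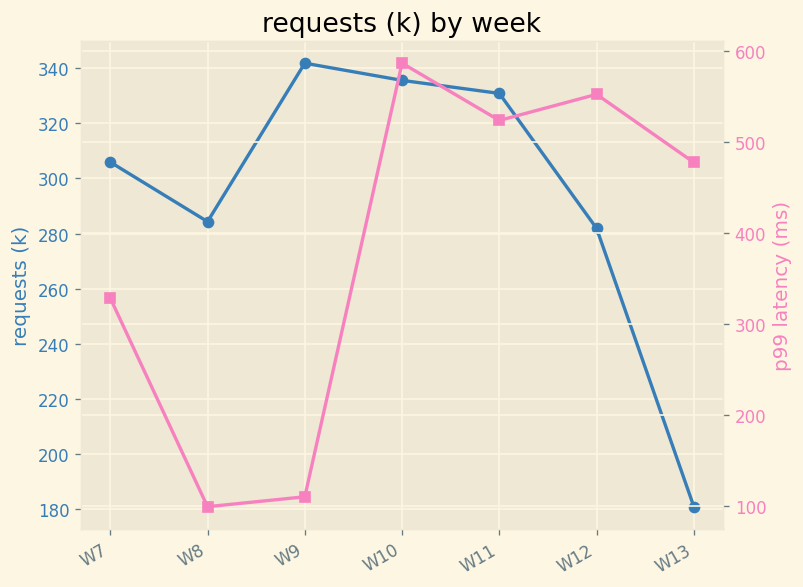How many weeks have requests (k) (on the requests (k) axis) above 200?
6

Above 200: W7, W8, W9, W10, W11, W12.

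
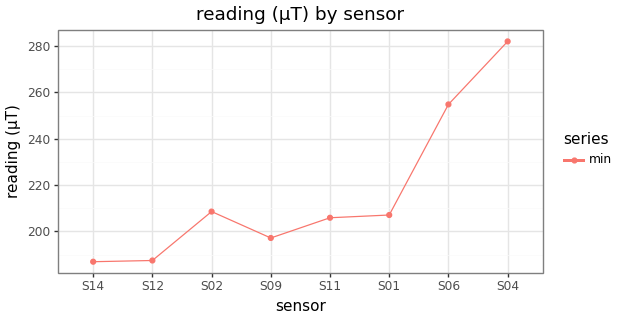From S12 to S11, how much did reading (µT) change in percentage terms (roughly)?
S12 ≈ 190, S11 ≈ 210; (210 − 190) / 190 ≈ +10.5%.

≈ +10.5%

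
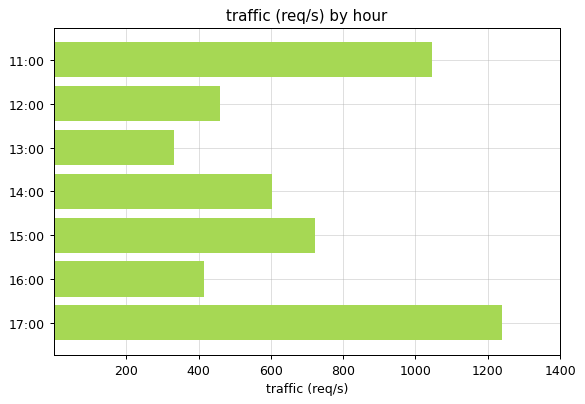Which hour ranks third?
Top 4: 17:00 ≈ 1200, 11:00 ≈ 1000, 15:00 ≈ 800, 14:00 ≈ 600.

15:00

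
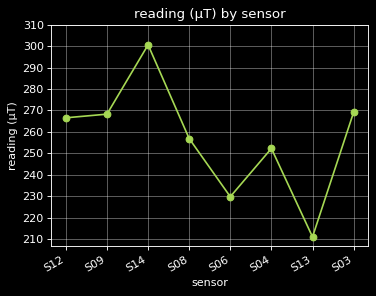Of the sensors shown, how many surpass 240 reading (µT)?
Above 240: S12, S09, S14, S08, S04, S03.

6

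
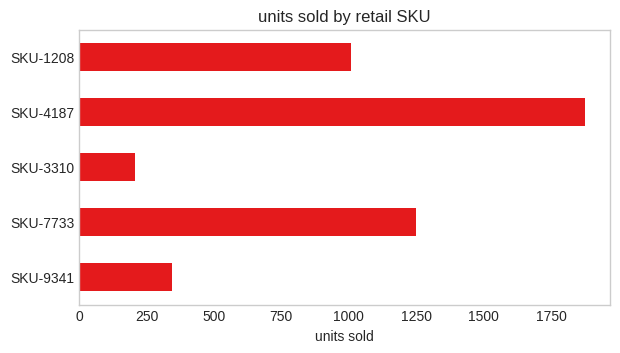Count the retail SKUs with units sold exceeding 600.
3

Above 600: SKU-7733, SKU-4187, SKU-1208.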